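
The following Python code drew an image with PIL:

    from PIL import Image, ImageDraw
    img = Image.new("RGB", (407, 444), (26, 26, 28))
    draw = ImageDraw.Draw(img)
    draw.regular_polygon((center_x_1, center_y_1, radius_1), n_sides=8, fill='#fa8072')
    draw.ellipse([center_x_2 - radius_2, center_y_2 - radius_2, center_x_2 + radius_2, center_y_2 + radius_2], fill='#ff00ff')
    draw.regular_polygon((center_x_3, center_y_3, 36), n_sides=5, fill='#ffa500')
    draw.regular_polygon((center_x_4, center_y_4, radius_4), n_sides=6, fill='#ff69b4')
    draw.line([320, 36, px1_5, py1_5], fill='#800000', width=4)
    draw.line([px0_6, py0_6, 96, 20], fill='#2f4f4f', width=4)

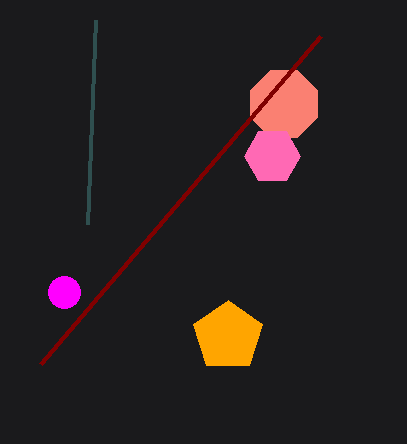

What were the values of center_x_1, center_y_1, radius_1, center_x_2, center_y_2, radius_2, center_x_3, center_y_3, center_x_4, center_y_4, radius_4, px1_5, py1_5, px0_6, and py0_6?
center_x_1 = 284
center_y_1 = 104
radius_1 = 36
center_x_2 = 64
center_y_2 = 292
radius_2 = 16
center_x_3 = 228
center_y_3 = 336
center_x_4 = 272
center_y_4 = 156
radius_4 = 28
px1_5 = 40
py1_5 = 364
px0_6 = 88
py0_6 = 224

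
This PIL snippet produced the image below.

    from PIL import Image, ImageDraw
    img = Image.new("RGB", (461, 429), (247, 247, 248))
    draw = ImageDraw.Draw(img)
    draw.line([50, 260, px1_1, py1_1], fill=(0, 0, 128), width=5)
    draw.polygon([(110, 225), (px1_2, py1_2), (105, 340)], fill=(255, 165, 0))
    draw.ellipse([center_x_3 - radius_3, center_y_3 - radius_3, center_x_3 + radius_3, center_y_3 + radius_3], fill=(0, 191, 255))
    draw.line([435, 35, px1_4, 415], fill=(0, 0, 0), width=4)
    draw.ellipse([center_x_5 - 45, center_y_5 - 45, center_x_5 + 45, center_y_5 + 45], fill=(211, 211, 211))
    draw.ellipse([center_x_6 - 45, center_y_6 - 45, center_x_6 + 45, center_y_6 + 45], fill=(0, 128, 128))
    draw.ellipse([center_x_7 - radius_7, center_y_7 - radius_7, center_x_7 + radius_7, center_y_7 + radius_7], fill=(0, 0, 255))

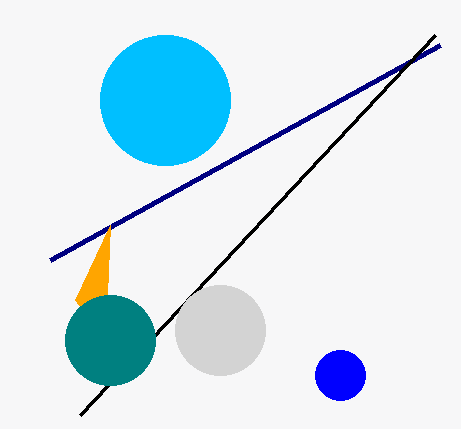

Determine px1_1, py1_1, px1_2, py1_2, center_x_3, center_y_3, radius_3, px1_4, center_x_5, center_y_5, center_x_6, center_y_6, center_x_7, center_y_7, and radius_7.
px1_1 = 440; py1_1 = 45; px1_2 = 75; py1_2 = 300; center_x_3 = 165; center_y_3 = 100; radius_3 = 65; px1_4 = 80; center_x_5 = 220; center_y_5 = 330; center_x_6 = 110; center_y_6 = 340; center_x_7 = 340; center_y_7 = 375; radius_7 = 25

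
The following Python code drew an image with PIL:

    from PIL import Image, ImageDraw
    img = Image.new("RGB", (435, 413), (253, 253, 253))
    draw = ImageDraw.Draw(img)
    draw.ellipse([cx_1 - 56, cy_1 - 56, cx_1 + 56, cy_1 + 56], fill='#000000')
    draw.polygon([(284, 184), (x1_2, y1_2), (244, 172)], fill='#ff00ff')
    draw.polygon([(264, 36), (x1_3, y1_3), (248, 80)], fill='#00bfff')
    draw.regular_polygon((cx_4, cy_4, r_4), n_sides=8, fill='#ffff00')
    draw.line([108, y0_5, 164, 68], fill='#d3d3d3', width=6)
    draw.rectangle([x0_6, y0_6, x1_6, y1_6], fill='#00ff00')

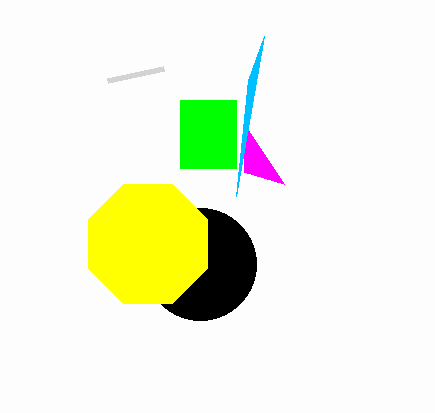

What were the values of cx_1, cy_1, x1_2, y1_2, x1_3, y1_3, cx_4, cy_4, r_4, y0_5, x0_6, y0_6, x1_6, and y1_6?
cx_1 = 200, cy_1 = 264, x1_2 = 244, y1_2 = 124, x1_3 = 236, y1_3 = 196, cx_4 = 148, cy_4 = 244, r_4 = 64, y0_5 = 80, x0_6 = 180, y0_6 = 100, x1_6 = 236, y1_6 = 168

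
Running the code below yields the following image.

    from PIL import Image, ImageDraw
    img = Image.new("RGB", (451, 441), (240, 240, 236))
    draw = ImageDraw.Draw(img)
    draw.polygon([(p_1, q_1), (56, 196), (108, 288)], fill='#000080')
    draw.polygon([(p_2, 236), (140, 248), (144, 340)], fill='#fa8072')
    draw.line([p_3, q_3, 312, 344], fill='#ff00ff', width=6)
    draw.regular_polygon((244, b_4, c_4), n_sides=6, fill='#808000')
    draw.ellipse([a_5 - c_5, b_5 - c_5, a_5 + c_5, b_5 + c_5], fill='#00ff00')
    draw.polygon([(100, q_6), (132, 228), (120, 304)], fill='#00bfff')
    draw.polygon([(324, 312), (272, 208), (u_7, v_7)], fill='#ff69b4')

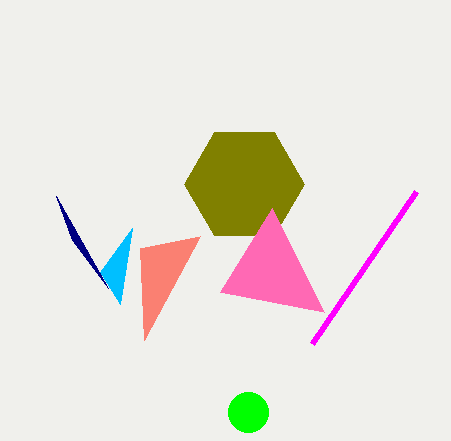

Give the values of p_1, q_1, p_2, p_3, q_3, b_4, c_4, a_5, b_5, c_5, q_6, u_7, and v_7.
p_1 = 72
q_1 = 240
p_2 = 200
p_3 = 416
q_3 = 192
b_4 = 184
c_4 = 60
a_5 = 248
b_5 = 412
c_5 = 20
q_6 = 272
u_7 = 220
v_7 = 292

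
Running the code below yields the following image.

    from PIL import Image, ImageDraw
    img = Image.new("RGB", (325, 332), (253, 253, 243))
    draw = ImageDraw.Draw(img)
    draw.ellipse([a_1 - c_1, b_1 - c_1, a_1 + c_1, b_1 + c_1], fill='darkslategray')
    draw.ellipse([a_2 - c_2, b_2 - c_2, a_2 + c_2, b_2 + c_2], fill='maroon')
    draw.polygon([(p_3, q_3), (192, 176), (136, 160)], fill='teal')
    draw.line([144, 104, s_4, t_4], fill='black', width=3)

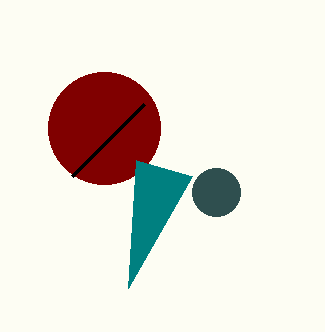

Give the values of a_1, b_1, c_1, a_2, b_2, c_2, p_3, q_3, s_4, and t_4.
a_1 = 216; b_1 = 192; c_1 = 24; a_2 = 104; b_2 = 128; c_2 = 56; p_3 = 128; q_3 = 288; s_4 = 72; t_4 = 176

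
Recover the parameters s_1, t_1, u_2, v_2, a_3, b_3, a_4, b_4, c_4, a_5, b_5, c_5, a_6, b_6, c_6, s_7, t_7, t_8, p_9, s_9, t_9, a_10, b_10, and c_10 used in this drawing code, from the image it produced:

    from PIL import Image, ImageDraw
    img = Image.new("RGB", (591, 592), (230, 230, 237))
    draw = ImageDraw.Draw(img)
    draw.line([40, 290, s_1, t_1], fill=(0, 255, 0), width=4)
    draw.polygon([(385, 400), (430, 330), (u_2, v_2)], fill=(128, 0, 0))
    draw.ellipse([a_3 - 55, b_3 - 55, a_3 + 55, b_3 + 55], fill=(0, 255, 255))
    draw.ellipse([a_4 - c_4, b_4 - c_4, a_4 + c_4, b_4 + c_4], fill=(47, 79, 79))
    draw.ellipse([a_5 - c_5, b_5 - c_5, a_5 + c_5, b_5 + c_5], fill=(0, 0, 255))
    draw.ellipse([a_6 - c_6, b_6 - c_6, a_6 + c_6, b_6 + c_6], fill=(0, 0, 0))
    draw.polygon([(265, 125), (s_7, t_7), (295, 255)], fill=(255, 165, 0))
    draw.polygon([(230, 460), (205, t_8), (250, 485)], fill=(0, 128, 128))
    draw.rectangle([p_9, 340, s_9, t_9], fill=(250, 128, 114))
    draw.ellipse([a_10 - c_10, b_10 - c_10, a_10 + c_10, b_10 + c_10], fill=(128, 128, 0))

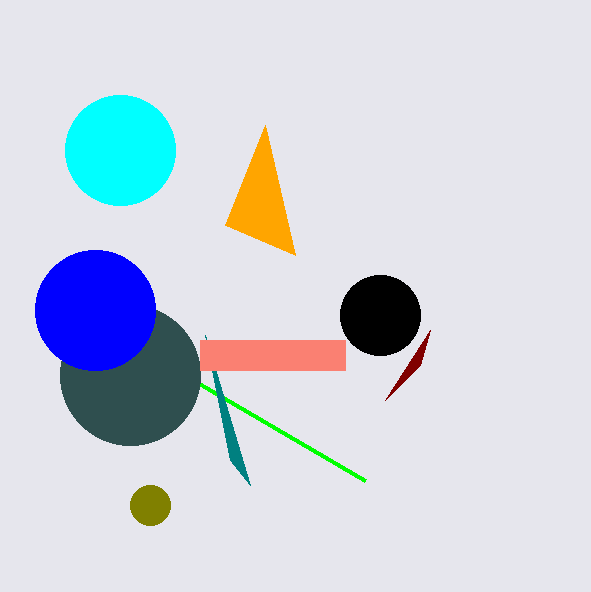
s_1 = 365
t_1 = 480
u_2 = 420
v_2 = 365
a_3 = 120
b_3 = 150
a_4 = 130
b_4 = 375
c_4 = 70
a_5 = 95
b_5 = 310
c_5 = 60
a_6 = 380
b_6 = 315
c_6 = 40
s_7 = 225
t_7 = 225
t_8 = 335
p_9 = 200
s_9 = 345
t_9 = 370
a_10 = 150
b_10 = 505
c_10 = 20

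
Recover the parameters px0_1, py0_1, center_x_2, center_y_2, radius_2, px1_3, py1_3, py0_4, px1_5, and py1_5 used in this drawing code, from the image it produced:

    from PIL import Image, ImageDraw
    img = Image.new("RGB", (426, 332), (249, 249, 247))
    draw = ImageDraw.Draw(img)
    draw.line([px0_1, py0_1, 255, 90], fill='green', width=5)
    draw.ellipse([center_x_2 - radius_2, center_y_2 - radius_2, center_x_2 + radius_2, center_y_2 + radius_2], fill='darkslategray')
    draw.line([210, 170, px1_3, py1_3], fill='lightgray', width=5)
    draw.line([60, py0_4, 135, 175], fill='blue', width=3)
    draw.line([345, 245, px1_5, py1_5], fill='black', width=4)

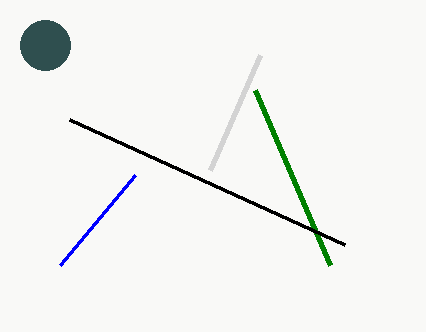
px0_1 = 330
py0_1 = 265
center_x_2 = 45
center_y_2 = 45
radius_2 = 25
px1_3 = 260
py1_3 = 55
py0_4 = 265
px1_5 = 70
py1_5 = 120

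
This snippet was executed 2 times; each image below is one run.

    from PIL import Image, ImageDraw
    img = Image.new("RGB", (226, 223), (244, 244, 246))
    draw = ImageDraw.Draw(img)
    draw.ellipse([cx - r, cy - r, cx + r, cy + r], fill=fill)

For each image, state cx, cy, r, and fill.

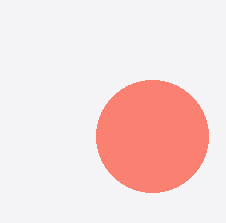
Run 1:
cx = 152, cy = 136, r = 56, fill = 'salmon'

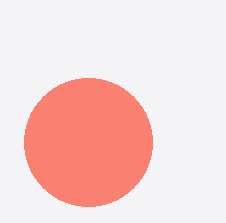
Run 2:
cx = 88, cy = 142, r = 64, fill = 'salmon'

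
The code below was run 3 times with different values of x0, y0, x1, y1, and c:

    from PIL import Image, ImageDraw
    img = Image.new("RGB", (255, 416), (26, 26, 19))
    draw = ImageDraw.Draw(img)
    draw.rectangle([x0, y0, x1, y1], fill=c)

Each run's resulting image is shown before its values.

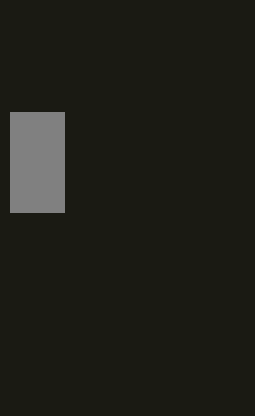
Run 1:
x0 = 10; y0 = 112; x1 = 64; y1 = 212; c = 'gray'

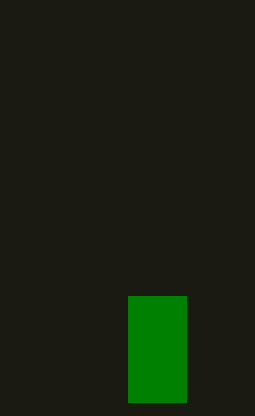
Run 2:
x0 = 128; y0 = 296; x1 = 186; y1 = 402; c = 'green'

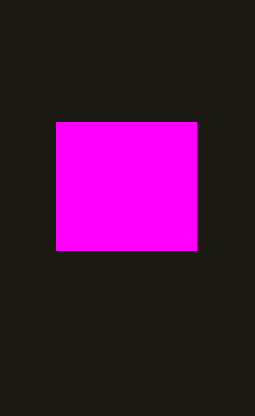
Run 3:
x0 = 56; y0 = 122; x1 = 196; y1 = 250; c = 'magenta'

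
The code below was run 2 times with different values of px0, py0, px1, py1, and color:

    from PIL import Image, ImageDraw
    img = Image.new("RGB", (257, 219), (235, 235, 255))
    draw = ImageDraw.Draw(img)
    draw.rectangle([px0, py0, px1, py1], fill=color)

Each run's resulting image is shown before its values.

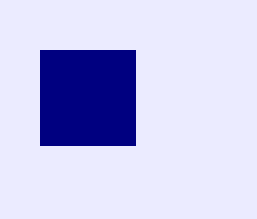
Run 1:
px0 = 40; py0 = 50; px1 = 135; py1 = 145; color = 'navy'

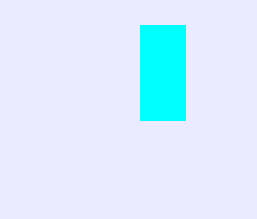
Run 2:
px0 = 140, py0 = 25, px1 = 185, py1 = 120, color = 'cyan'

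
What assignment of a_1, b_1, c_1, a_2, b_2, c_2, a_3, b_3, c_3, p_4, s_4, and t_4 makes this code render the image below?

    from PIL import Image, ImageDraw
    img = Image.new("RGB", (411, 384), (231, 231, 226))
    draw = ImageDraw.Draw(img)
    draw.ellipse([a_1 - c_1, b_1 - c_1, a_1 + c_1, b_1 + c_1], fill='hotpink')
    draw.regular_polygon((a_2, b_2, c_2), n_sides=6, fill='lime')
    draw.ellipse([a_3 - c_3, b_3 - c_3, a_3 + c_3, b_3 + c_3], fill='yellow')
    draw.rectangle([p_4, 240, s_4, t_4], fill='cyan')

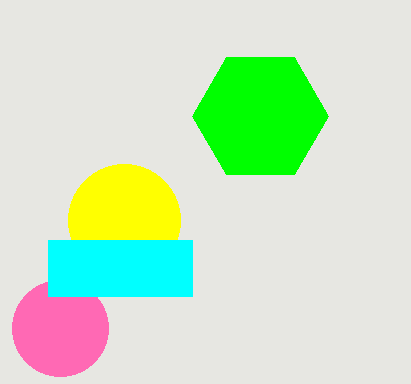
a_1 = 60
b_1 = 328
c_1 = 48
a_2 = 260
b_2 = 116
c_2 = 68
a_3 = 124
b_3 = 220
c_3 = 56
p_4 = 48
s_4 = 192
t_4 = 296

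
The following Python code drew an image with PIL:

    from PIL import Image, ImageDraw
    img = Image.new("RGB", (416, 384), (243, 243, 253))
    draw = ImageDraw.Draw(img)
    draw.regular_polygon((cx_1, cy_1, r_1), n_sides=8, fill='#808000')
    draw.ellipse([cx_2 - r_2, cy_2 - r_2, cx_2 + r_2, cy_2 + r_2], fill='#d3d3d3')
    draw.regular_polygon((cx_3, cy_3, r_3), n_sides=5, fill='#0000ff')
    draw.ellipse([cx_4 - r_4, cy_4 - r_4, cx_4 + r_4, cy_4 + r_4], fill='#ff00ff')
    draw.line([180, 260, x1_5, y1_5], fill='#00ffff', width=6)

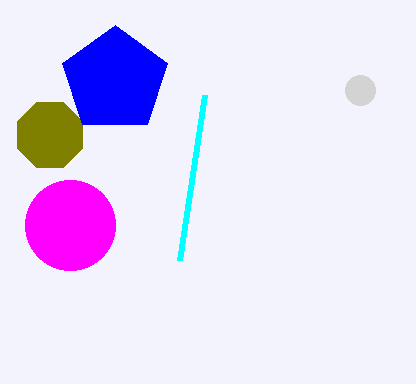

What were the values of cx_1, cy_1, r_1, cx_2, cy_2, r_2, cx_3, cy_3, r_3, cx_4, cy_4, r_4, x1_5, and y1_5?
cx_1 = 50
cy_1 = 135
r_1 = 35
cx_2 = 360
cy_2 = 90
r_2 = 15
cx_3 = 115
cy_3 = 80
r_3 = 55
cx_4 = 70
cy_4 = 225
r_4 = 45
x1_5 = 205
y1_5 = 95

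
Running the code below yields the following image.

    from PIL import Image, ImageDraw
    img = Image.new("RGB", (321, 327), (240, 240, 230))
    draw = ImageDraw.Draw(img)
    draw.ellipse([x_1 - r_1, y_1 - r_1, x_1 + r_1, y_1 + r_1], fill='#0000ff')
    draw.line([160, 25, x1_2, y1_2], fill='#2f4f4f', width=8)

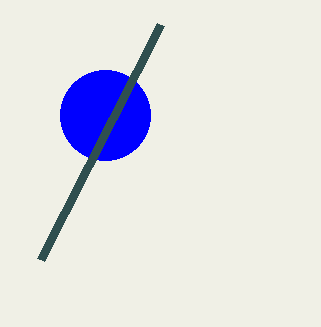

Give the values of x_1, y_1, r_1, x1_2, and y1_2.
x_1 = 105
y_1 = 115
r_1 = 45
x1_2 = 40
y1_2 = 260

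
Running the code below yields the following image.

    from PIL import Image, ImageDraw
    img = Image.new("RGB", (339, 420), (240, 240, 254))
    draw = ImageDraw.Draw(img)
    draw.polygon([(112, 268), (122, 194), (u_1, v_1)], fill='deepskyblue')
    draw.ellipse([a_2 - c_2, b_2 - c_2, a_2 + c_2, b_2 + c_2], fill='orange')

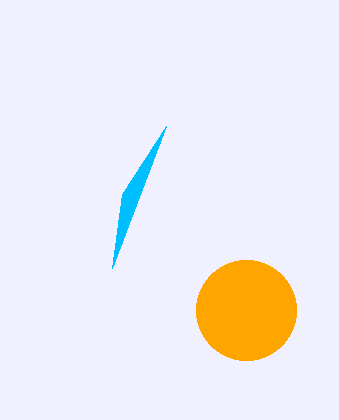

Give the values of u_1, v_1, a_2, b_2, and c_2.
u_1 = 166; v_1 = 126; a_2 = 246; b_2 = 310; c_2 = 50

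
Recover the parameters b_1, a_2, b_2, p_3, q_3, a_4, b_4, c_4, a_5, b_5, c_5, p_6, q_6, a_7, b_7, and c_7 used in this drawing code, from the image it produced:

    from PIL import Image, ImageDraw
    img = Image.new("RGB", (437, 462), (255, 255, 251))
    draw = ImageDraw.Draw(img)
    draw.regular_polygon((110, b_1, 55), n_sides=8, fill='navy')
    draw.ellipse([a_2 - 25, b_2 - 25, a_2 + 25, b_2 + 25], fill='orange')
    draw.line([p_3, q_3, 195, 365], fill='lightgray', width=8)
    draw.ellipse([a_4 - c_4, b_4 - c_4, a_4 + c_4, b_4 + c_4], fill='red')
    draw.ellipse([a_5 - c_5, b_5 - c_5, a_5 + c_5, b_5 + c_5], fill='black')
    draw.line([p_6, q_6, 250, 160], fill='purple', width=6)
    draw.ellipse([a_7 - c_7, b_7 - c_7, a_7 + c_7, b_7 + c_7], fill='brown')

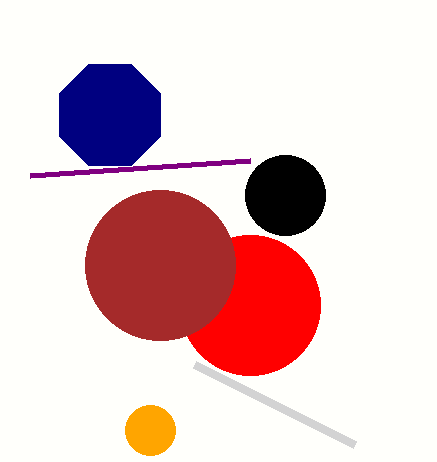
b_1 = 115
a_2 = 150
b_2 = 430
p_3 = 355
q_3 = 445
a_4 = 250
b_4 = 305
c_4 = 70
a_5 = 285
b_5 = 195
c_5 = 40
p_6 = 30
q_6 = 175
a_7 = 160
b_7 = 265
c_7 = 75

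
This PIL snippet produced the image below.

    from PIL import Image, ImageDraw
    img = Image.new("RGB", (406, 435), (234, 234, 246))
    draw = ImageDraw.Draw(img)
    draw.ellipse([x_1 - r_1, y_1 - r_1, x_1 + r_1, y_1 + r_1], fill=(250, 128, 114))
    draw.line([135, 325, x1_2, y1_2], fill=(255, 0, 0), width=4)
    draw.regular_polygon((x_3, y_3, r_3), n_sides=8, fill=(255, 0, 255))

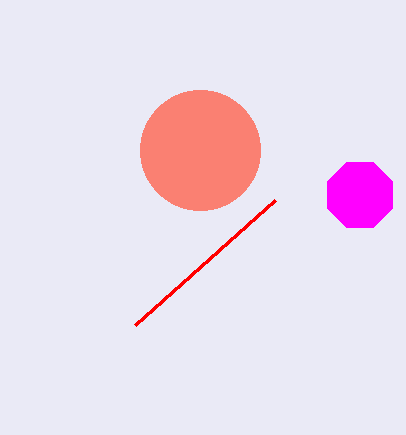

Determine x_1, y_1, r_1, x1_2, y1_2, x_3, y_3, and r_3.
x_1 = 200
y_1 = 150
r_1 = 60
x1_2 = 275
y1_2 = 200
x_3 = 360
y_3 = 195
r_3 = 35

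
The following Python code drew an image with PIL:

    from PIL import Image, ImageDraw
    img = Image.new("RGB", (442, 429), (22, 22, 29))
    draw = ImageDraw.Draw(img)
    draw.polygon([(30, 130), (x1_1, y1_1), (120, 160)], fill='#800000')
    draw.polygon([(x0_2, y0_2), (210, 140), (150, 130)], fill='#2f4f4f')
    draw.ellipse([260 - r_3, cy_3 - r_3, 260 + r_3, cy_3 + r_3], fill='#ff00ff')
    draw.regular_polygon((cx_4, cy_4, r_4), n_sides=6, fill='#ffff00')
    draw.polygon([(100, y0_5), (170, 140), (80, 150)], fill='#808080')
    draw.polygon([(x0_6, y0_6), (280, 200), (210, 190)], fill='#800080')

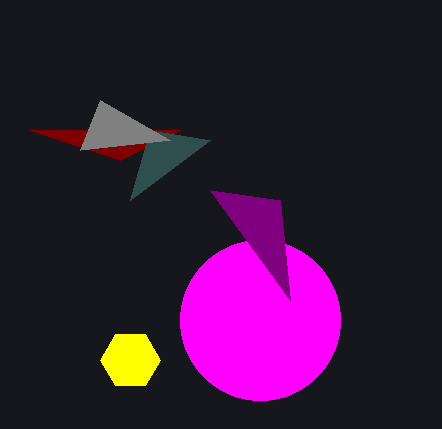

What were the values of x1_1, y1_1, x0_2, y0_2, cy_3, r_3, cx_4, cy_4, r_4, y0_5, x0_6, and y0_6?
x1_1 = 180
y1_1 = 130
x0_2 = 130
y0_2 = 200
cy_3 = 320
r_3 = 80
cx_4 = 130
cy_4 = 360
r_4 = 30
y0_5 = 100
x0_6 = 290
y0_6 = 300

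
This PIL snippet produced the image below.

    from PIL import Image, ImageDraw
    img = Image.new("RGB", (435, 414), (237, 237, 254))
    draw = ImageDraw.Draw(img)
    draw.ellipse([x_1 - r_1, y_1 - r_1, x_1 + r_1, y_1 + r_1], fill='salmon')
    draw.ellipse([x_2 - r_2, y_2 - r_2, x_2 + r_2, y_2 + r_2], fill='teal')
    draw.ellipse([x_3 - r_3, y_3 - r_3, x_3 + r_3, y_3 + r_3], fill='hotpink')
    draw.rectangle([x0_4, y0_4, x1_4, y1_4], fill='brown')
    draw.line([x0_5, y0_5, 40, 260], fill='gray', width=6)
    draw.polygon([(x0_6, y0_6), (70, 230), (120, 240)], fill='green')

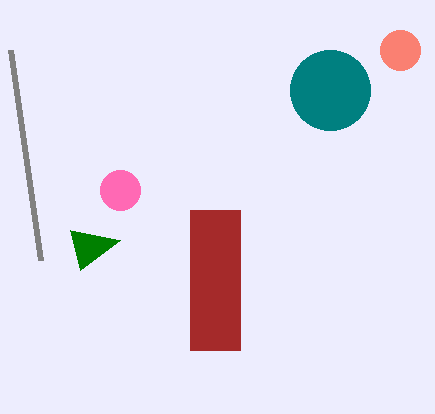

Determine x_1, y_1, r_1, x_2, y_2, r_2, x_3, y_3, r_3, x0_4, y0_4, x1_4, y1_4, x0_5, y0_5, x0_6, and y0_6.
x_1 = 400, y_1 = 50, r_1 = 20, x_2 = 330, y_2 = 90, r_2 = 40, x_3 = 120, y_3 = 190, r_3 = 20, x0_4 = 190, y0_4 = 210, x1_4 = 240, y1_4 = 350, x0_5 = 10, y0_5 = 50, x0_6 = 80, y0_6 = 270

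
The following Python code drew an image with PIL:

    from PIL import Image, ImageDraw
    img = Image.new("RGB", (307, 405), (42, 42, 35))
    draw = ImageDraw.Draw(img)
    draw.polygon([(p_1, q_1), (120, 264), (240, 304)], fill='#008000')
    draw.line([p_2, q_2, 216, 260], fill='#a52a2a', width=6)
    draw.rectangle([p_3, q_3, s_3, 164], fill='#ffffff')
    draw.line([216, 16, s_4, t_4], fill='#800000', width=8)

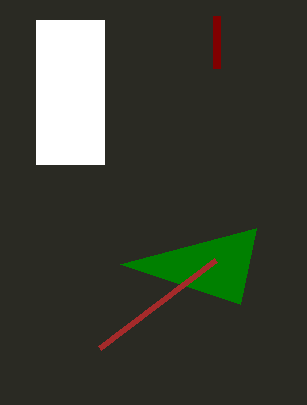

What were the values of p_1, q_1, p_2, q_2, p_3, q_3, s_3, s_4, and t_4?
p_1 = 256, q_1 = 228, p_2 = 100, q_2 = 348, p_3 = 36, q_3 = 20, s_3 = 104, s_4 = 216, t_4 = 68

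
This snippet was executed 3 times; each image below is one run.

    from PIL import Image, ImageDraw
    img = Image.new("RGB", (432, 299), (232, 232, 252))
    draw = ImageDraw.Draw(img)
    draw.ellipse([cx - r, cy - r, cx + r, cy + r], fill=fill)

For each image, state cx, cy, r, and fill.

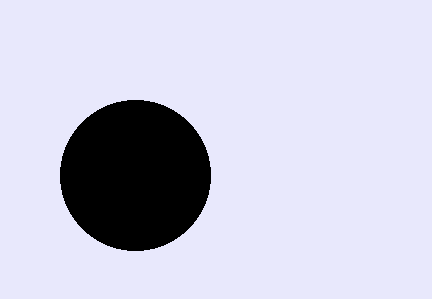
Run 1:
cx = 135; cy = 175; r = 75; fill = 'black'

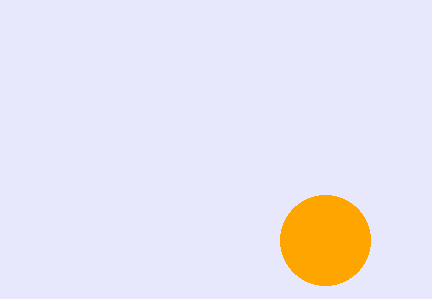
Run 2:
cx = 325
cy = 240
r = 45
fill = 'orange'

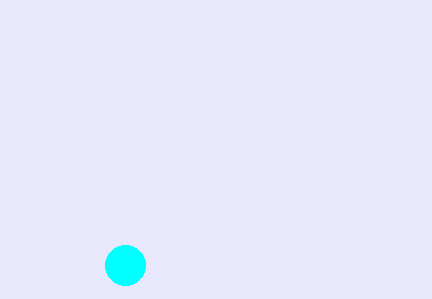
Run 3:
cx = 125, cy = 265, r = 20, fill = 'cyan'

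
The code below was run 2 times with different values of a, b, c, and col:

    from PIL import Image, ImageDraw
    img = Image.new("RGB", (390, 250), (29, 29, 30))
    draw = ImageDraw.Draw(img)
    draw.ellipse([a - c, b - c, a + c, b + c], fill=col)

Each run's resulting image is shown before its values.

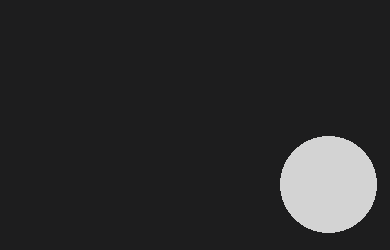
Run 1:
a = 328
b = 184
c = 48
col = 'lightgray'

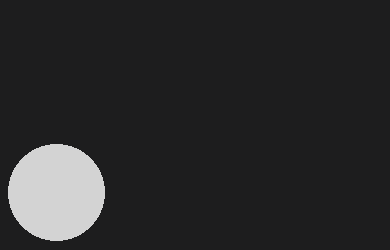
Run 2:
a = 56
b = 192
c = 48
col = 'lightgray'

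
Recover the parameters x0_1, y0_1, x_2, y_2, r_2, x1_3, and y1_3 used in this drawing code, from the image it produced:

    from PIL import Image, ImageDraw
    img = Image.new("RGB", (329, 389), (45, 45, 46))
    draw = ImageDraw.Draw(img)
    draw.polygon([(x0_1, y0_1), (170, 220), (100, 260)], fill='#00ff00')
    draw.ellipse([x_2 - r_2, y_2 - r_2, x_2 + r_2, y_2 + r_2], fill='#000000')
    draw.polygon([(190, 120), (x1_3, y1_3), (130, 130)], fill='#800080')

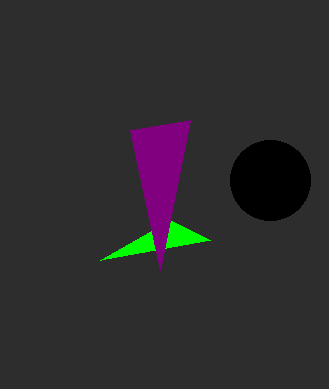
x0_1 = 210
y0_1 = 240
x_2 = 270
y_2 = 180
r_2 = 40
x1_3 = 160
y1_3 = 270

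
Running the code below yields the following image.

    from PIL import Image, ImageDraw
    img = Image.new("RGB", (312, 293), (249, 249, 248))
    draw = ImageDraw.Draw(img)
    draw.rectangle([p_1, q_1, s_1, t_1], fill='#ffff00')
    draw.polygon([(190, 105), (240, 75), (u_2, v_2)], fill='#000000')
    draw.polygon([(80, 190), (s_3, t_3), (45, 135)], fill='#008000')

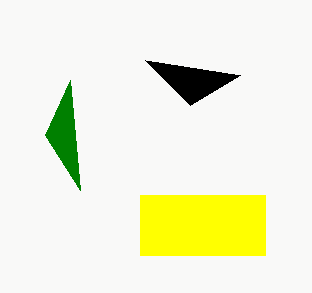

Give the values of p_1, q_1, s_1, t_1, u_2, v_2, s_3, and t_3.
p_1 = 140; q_1 = 195; s_1 = 265; t_1 = 255; u_2 = 145; v_2 = 60; s_3 = 70; t_3 = 80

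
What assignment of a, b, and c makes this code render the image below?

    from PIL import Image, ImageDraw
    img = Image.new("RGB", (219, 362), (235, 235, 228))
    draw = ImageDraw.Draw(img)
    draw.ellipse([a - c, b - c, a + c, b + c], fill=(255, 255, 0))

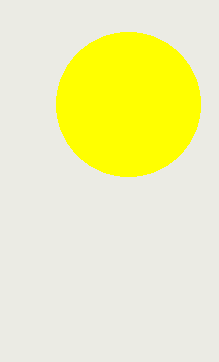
a = 128; b = 104; c = 72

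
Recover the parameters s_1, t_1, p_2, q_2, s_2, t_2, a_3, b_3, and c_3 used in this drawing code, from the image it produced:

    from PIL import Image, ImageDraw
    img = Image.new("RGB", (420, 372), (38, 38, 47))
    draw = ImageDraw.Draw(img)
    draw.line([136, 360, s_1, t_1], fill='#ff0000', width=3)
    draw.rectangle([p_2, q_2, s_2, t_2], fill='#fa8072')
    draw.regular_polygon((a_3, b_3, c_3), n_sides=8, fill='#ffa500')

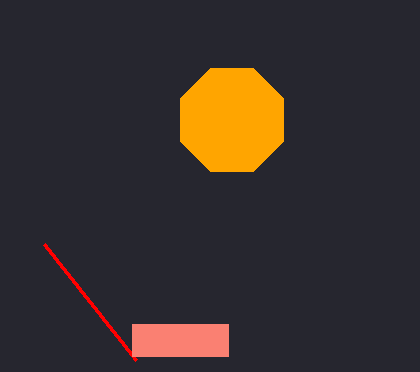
s_1 = 44, t_1 = 244, p_2 = 132, q_2 = 324, s_2 = 228, t_2 = 356, a_3 = 232, b_3 = 120, c_3 = 56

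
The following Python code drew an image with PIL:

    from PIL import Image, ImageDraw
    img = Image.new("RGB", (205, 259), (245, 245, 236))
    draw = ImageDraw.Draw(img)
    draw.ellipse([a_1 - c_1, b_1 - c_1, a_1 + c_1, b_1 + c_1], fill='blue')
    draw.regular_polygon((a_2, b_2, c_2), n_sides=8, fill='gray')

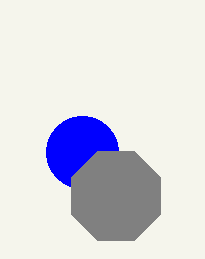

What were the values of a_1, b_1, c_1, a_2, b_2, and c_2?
a_1 = 82
b_1 = 152
c_1 = 36
a_2 = 116
b_2 = 196
c_2 = 48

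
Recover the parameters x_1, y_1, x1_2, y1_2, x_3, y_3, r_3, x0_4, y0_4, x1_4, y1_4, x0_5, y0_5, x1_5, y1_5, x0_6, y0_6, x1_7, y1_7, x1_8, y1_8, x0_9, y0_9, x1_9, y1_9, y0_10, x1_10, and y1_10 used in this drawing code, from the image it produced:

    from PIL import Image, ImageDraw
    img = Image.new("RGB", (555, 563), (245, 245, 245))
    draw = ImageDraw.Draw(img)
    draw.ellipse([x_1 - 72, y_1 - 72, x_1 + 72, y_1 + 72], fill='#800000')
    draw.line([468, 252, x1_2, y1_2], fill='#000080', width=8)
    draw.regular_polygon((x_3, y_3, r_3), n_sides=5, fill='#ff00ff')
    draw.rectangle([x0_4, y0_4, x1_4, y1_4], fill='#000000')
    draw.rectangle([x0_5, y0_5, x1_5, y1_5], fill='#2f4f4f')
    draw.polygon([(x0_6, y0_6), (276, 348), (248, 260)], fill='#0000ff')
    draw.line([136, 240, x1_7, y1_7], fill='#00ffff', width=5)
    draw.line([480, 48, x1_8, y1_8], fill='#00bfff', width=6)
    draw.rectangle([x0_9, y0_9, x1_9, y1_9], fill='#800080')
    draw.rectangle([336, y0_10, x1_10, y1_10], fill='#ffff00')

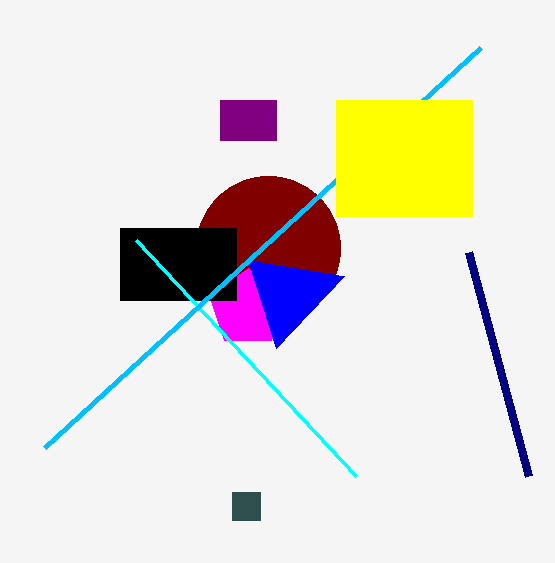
x_1 = 268
y_1 = 248
x1_2 = 528
y1_2 = 476
x_3 = 248
y_3 = 308
r_3 = 40
x0_4 = 120
y0_4 = 228
x1_4 = 236
y1_4 = 300
x0_5 = 232
y0_5 = 492
x1_5 = 260
y1_5 = 520
x0_6 = 344
y0_6 = 276
x1_7 = 356
y1_7 = 476
x1_8 = 44
y1_8 = 448
x0_9 = 220
y0_9 = 100
x1_9 = 276
y1_9 = 140
y0_10 = 100
x1_10 = 472
y1_10 = 216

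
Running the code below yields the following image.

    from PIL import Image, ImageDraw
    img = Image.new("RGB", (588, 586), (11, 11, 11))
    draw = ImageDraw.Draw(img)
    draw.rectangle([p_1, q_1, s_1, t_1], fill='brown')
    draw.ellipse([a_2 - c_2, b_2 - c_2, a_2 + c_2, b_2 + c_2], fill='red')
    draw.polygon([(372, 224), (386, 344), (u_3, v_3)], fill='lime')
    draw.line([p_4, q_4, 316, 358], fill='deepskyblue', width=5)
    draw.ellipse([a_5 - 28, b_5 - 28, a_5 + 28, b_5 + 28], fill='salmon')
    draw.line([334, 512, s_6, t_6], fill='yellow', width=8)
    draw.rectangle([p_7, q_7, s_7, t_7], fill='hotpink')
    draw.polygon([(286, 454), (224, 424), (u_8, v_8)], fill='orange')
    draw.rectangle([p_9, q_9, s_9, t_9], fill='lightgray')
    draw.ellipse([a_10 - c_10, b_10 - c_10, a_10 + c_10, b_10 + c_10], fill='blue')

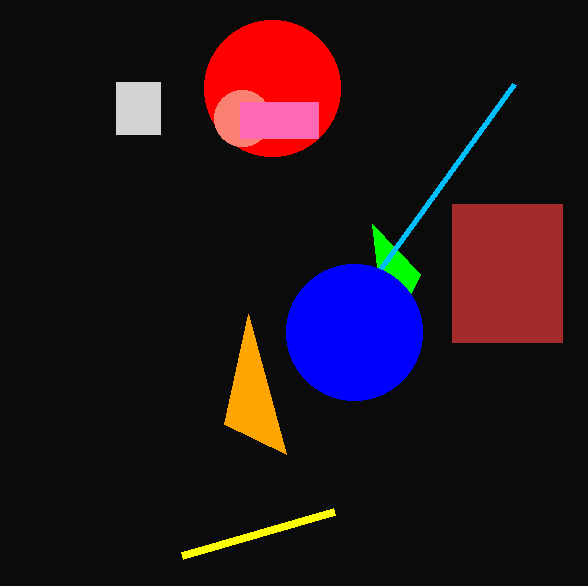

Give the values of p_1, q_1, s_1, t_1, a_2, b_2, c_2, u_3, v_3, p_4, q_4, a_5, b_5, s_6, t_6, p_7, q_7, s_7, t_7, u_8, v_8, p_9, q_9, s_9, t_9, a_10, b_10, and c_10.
p_1 = 452, q_1 = 204, s_1 = 562, t_1 = 342, a_2 = 272, b_2 = 88, c_2 = 68, u_3 = 420, v_3 = 274, p_4 = 514, q_4 = 84, a_5 = 242, b_5 = 118, s_6 = 182, t_6 = 556, p_7 = 240, q_7 = 102, s_7 = 318, t_7 = 138, u_8 = 248, v_8 = 314, p_9 = 116, q_9 = 82, s_9 = 160, t_9 = 134, a_10 = 354, b_10 = 332, c_10 = 68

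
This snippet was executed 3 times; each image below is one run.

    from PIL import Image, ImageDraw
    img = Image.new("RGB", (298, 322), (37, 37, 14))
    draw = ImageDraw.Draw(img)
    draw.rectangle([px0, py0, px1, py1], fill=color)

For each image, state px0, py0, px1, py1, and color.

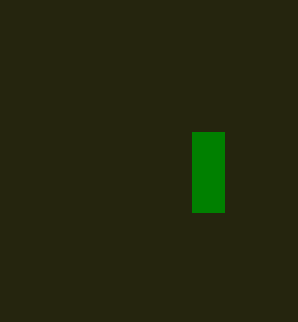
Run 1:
px0 = 192; py0 = 132; px1 = 224; py1 = 212; color = 'green'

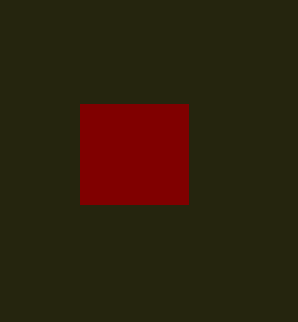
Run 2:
px0 = 80
py0 = 104
px1 = 188
py1 = 204
color = 'maroon'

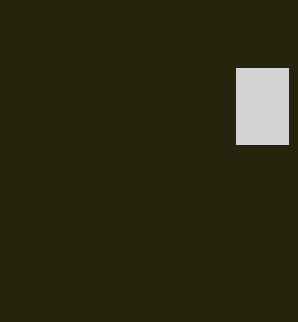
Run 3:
px0 = 236
py0 = 68
px1 = 288
py1 = 144
color = 'lightgray'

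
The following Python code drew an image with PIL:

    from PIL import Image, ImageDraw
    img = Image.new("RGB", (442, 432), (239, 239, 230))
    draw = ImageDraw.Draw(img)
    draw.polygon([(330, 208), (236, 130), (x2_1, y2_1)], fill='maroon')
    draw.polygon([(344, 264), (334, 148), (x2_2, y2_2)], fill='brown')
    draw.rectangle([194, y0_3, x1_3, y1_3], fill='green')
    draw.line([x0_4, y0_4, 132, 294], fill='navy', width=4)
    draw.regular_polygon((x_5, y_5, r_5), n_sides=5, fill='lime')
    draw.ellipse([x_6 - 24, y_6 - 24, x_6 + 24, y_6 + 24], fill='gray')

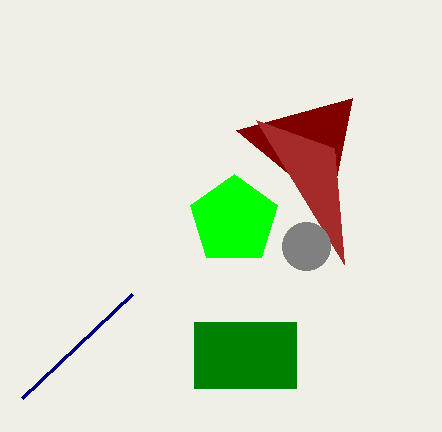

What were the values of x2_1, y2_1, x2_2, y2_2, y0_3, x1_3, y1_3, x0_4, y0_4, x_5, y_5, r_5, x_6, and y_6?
x2_1 = 352
y2_1 = 98
x2_2 = 256
y2_2 = 120
y0_3 = 322
x1_3 = 296
y1_3 = 388
x0_4 = 22
y0_4 = 398
x_5 = 234
y_5 = 220
r_5 = 46
x_6 = 306
y_6 = 246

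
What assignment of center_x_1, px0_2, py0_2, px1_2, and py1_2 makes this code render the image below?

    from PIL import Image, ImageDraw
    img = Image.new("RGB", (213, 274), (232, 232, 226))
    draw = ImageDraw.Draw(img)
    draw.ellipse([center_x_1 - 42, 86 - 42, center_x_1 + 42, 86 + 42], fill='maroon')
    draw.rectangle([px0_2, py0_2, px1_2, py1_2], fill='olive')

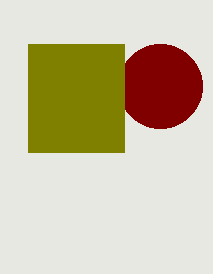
center_x_1 = 160
px0_2 = 28
py0_2 = 44
px1_2 = 124
py1_2 = 152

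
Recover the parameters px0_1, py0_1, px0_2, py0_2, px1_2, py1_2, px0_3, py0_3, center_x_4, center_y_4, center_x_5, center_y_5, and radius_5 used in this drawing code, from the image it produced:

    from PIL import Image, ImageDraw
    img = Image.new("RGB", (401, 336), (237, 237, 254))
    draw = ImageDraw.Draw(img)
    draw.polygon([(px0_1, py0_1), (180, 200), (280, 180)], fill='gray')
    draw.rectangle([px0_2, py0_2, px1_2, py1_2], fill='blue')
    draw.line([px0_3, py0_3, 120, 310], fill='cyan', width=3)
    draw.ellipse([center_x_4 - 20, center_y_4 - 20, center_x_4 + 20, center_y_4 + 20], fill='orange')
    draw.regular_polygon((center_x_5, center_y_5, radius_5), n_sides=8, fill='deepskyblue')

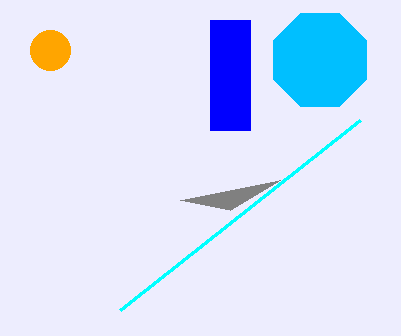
px0_1 = 230; py0_1 = 210; px0_2 = 210; py0_2 = 20; px1_2 = 250; py1_2 = 130; px0_3 = 360; py0_3 = 120; center_x_4 = 50; center_y_4 = 50; center_x_5 = 320; center_y_5 = 60; radius_5 = 50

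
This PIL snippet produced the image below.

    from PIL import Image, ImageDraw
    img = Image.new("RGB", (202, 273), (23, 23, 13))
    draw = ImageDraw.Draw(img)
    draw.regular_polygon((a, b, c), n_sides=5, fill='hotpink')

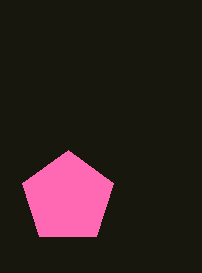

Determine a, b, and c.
a = 68; b = 198; c = 48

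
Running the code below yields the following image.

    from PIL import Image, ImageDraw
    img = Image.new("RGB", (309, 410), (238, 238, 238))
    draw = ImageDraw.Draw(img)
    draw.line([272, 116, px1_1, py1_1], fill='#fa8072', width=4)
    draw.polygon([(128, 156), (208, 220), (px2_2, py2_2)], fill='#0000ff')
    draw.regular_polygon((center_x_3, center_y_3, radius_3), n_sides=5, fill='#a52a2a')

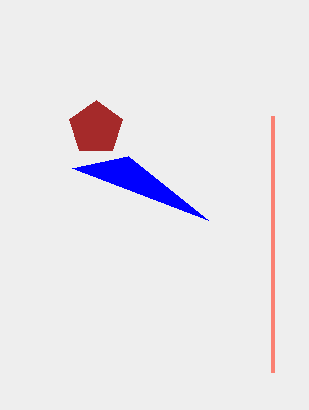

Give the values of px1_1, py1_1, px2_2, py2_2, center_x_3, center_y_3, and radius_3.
px1_1 = 272; py1_1 = 372; px2_2 = 72; py2_2 = 168; center_x_3 = 96; center_y_3 = 128; radius_3 = 28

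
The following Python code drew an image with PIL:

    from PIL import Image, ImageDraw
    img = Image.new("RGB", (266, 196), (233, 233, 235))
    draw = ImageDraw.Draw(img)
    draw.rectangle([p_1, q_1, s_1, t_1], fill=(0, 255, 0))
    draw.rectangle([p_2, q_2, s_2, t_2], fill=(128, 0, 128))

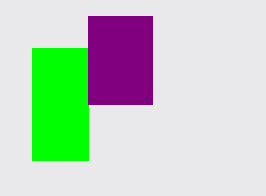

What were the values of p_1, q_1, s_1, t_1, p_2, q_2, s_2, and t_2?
p_1 = 32
q_1 = 48
s_1 = 88
t_1 = 160
p_2 = 88
q_2 = 16
s_2 = 152
t_2 = 104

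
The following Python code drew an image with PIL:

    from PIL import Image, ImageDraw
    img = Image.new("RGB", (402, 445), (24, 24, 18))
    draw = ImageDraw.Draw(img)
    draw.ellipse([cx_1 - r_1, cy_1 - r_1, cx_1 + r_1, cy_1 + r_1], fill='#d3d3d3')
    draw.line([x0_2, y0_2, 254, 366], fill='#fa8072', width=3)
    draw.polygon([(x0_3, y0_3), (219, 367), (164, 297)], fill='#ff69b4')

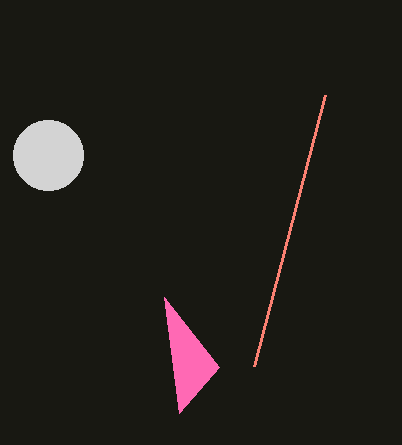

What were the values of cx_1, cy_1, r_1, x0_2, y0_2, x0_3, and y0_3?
cx_1 = 48; cy_1 = 155; r_1 = 35; x0_2 = 325; y0_2 = 95; x0_3 = 179; y0_3 = 413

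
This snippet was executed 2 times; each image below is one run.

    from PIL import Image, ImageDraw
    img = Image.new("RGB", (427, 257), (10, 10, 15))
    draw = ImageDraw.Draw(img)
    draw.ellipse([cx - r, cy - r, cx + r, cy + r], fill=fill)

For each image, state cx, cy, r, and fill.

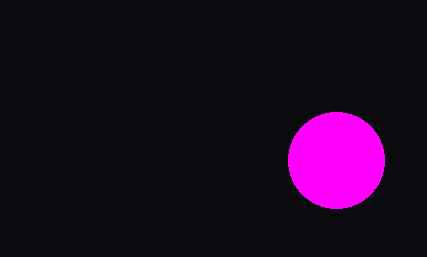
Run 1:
cx = 336; cy = 160; r = 48; fill = 'magenta'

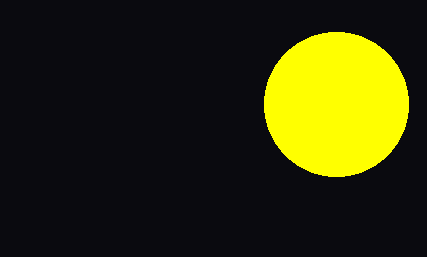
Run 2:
cx = 336, cy = 104, r = 72, fill = 'yellow'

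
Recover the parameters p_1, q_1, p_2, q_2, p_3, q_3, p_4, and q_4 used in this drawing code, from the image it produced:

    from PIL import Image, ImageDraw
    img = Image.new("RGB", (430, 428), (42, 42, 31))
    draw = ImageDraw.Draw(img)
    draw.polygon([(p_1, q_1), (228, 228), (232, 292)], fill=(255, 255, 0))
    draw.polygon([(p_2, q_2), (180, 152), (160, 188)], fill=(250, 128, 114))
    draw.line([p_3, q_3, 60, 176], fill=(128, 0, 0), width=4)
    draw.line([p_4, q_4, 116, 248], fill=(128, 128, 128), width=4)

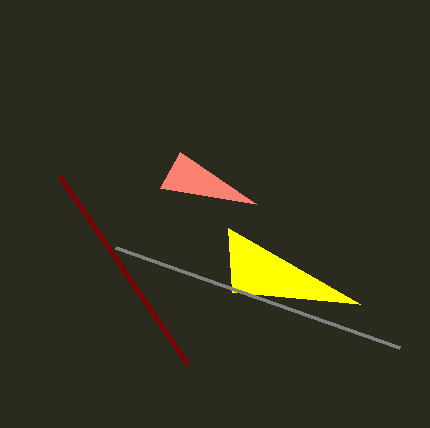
p_1 = 360
q_1 = 304
p_2 = 256
q_2 = 204
p_3 = 188
q_3 = 364
p_4 = 400
q_4 = 348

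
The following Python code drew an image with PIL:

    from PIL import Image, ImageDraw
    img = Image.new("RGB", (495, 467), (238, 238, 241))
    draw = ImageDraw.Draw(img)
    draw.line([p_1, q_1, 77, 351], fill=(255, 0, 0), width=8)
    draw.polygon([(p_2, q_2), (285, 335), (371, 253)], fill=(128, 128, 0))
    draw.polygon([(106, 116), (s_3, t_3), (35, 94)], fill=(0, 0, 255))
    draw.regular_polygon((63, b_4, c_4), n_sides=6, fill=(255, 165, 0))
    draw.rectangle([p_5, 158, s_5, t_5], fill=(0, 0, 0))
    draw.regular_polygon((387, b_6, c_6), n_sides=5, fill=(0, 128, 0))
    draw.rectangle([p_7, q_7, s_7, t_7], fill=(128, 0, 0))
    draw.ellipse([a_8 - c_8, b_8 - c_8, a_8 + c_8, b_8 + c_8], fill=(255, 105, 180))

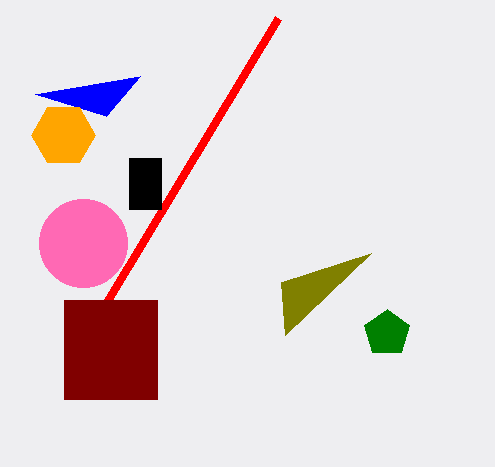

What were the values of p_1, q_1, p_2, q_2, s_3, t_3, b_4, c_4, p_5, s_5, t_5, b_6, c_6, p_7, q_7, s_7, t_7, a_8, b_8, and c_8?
p_1 = 278
q_1 = 18
p_2 = 281
q_2 = 282
s_3 = 140
t_3 = 76
b_4 = 135
c_4 = 32
p_5 = 129
s_5 = 161
t_5 = 209
b_6 = 333
c_6 = 24
p_7 = 64
q_7 = 300
s_7 = 157
t_7 = 399
a_8 = 83
b_8 = 243
c_8 = 44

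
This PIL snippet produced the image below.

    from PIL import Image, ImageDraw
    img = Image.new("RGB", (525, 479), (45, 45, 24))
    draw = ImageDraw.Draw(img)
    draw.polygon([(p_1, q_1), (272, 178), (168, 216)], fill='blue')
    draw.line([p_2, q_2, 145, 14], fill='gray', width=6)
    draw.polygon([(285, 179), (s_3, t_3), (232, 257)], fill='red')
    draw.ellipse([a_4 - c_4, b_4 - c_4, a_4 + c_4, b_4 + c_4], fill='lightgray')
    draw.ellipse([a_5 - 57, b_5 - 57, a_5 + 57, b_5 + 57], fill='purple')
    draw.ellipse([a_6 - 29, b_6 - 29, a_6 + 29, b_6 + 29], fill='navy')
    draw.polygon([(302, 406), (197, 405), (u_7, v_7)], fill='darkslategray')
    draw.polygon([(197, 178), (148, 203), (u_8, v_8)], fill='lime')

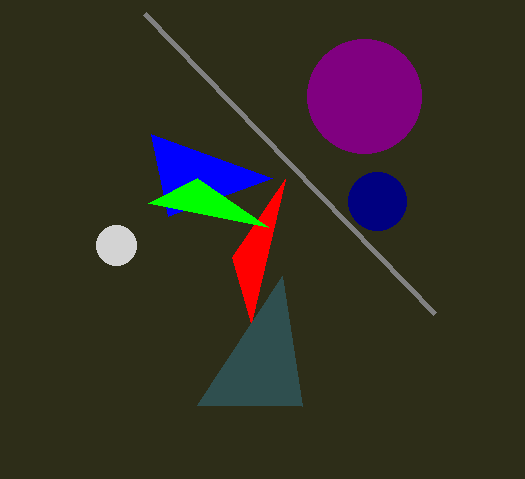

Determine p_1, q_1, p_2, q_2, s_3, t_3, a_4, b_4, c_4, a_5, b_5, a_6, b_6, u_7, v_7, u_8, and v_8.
p_1 = 151
q_1 = 134
p_2 = 435
q_2 = 314
s_3 = 251
t_3 = 323
a_4 = 116
b_4 = 245
c_4 = 20
a_5 = 364
b_5 = 96
a_6 = 377
b_6 = 201
u_7 = 282
v_7 = 276
u_8 = 268
v_8 = 227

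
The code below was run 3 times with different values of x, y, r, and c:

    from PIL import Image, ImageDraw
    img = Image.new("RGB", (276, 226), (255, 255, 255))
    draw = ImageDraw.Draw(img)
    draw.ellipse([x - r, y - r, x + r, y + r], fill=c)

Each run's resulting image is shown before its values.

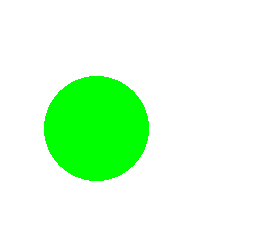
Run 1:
x = 96; y = 128; r = 52; c = 'lime'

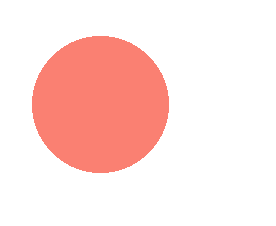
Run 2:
x = 100, y = 104, r = 68, c = 'salmon'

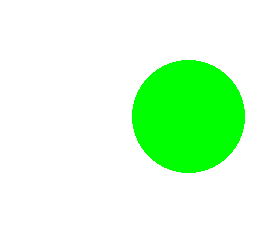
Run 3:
x = 188, y = 116, r = 56, c = 'lime'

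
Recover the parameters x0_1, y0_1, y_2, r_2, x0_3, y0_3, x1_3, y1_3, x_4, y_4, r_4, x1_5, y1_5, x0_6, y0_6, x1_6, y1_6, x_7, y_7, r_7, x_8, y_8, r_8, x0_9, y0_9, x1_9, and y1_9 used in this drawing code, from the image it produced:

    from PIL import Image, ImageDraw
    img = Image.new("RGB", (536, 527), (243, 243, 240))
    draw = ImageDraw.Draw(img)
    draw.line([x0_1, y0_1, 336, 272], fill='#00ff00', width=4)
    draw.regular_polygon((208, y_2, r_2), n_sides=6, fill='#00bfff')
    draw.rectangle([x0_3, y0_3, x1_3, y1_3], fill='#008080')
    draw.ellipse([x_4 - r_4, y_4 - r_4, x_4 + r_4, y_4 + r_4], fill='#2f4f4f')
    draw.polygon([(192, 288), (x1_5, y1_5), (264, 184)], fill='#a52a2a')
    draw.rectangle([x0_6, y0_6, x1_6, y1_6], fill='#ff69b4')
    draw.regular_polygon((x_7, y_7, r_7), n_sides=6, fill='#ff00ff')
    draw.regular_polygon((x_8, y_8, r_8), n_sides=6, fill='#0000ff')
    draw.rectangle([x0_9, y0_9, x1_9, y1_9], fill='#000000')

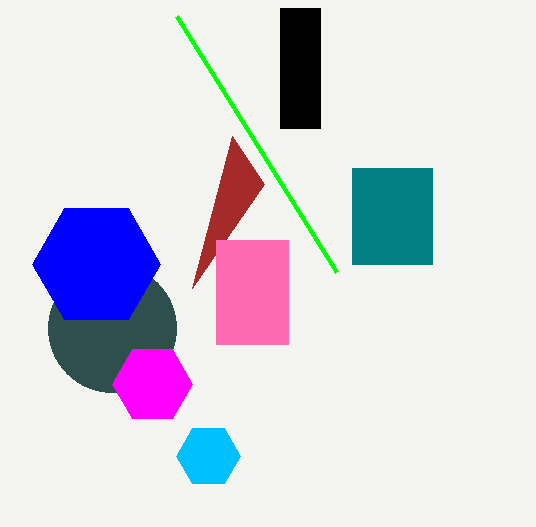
x0_1 = 176, y0_1 = 16, y_2 = 456, r_2 = 32, x0_3 = 352, y0_3 = 168, x1_3 = 432, y1_3 = 264, x_4 = 112, y_4 = 328, r_4 = 64, x1_5 = 232, y1_5 = 136, x0_6 = 216, y0_6 = 240, x1_6 = 288, y1_6 = 344, x_7 = 152, y_7 = 384, r_7 = 40, x_8 = 96, y_8 = 264, r_8 = 64, x0_9 = 280, y0_9 = 8, x1_9 = 320, y1_9 = 128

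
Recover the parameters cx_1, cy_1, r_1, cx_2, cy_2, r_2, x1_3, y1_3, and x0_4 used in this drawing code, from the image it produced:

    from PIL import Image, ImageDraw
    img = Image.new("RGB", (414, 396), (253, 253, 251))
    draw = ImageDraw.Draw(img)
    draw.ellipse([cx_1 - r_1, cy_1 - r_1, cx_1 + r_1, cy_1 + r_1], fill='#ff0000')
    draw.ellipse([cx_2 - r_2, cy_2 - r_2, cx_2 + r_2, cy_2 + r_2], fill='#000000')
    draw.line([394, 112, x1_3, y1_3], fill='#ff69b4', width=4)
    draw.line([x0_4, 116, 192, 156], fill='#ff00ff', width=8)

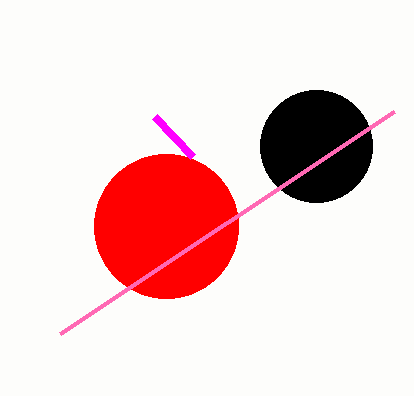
cx_1 = 166, cy_1 = 226, r_1 = 72, cx_2 = 316, cy_2 = 146, r_2 = 56, x1_3 = 60, y1_3 = 334, x0_4 = 154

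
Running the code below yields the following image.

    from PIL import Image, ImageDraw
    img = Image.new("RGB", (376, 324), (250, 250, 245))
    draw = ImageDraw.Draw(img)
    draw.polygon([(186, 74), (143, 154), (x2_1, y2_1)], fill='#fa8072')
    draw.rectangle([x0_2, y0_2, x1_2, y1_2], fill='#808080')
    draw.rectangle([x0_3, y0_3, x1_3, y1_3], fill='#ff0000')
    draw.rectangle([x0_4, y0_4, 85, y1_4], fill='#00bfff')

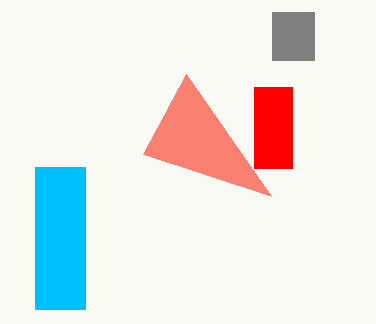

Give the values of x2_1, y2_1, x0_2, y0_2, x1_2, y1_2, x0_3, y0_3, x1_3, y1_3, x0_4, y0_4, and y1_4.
x2_1 = 271
y2_1 = 196
x0_2 = 272
y0_2 = 12
x1_2 = 314
y1_2 = 60
x0_3 = 254
y0_3 = 87
x1_3 = 292
y1_3 = 168
x0_4 = 35
y0_4 = 167
y1_4 = 309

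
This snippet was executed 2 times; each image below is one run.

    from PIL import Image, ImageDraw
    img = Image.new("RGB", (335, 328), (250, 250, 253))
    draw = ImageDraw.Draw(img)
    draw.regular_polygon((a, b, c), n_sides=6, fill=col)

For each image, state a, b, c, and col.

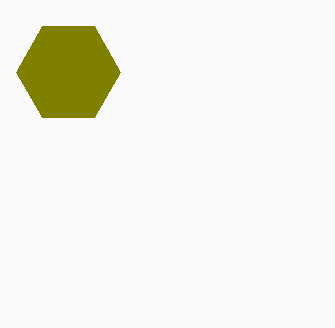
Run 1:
a = 68, b = 72, c = 52, col = 'olive'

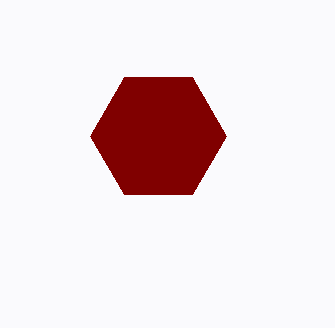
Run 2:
a = 158; b = 136; c = 68; col = 'maroon'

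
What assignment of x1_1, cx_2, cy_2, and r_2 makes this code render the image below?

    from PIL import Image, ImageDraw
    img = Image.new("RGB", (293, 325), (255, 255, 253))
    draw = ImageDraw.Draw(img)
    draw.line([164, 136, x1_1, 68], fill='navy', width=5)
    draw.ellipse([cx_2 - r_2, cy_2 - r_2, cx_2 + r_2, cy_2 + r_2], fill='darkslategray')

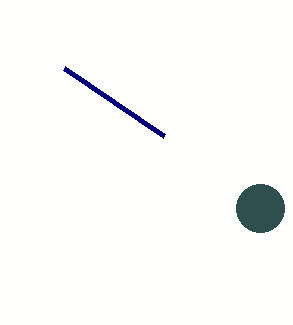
x1_1 = 64, cx_2 = 260, cy_2 = 208, r_2 = 24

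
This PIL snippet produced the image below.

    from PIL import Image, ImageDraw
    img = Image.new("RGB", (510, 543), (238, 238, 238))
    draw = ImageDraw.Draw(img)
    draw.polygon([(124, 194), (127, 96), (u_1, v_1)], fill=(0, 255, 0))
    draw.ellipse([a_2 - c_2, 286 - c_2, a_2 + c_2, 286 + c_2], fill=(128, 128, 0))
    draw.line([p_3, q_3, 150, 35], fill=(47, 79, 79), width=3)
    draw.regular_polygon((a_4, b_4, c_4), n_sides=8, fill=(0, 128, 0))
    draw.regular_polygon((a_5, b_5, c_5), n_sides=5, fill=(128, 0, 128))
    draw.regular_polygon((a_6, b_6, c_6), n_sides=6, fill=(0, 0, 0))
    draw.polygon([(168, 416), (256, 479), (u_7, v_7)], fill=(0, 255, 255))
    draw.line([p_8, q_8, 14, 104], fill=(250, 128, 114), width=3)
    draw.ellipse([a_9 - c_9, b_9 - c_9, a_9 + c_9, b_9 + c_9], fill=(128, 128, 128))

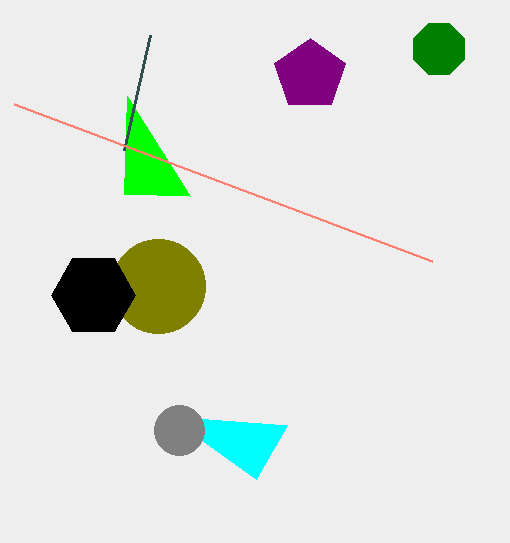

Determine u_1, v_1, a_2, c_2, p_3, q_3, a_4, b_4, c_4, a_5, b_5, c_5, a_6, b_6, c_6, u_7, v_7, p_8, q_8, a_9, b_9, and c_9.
u_1 = 190; v_1 = 196; a_2 = 158; c_2 = 47; p_3 = 124; q_3 = 150; a_4 = 439; b_4 = 49; c_4 = 28; a_5 = 310; b_5 = 75; c_5 = 37; a_6 = 93; b_6 = 295; c_6 = 42; u_7 = 287; v_7 = 425; p_8 = 432; q_8 = 261; a_9 = 179; b_9 = 430; c_9 = 25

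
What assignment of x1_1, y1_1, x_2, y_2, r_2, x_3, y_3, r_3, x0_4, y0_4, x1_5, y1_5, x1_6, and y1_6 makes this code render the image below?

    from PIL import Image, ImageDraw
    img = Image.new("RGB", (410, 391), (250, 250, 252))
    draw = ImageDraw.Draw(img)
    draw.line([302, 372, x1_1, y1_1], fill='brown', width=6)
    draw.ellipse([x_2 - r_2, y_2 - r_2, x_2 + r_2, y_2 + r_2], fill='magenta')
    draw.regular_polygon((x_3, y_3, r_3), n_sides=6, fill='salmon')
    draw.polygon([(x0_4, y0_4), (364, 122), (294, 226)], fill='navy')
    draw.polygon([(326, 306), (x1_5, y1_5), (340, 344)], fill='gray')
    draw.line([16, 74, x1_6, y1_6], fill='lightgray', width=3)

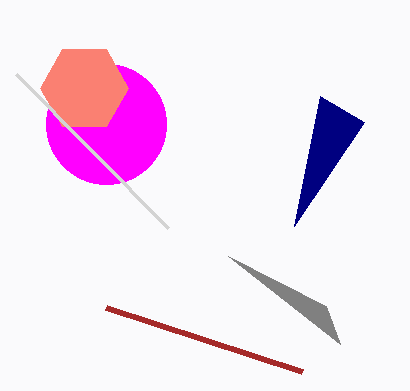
x1_1 = 106; y1_1 = 308; x_2 = 106; y_2 = 124; r_2 = 60; x_3 = 84; y_3 = 88; r_3 = 44; x0_4 = 320; y0_4 = 96; x1_5 = 228; y1_5 = 256; x1_6 = 168; y1_6 = 228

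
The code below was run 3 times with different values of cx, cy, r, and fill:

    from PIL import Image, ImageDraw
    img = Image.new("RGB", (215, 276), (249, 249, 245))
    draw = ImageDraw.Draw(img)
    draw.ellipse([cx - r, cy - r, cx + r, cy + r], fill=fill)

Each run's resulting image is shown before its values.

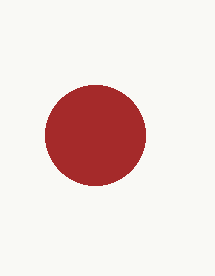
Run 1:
cx = 95; cy = 135; r = 50; fill = 'brown'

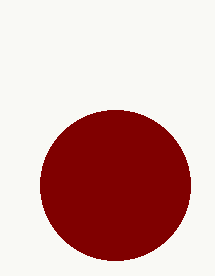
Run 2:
cx = 115
cy = 185
r = 75
fill = 'maroon'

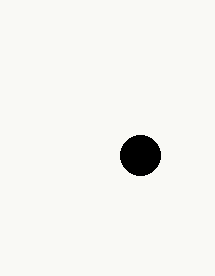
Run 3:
cx = 140; cy = 155; r = 20; fill = 'black'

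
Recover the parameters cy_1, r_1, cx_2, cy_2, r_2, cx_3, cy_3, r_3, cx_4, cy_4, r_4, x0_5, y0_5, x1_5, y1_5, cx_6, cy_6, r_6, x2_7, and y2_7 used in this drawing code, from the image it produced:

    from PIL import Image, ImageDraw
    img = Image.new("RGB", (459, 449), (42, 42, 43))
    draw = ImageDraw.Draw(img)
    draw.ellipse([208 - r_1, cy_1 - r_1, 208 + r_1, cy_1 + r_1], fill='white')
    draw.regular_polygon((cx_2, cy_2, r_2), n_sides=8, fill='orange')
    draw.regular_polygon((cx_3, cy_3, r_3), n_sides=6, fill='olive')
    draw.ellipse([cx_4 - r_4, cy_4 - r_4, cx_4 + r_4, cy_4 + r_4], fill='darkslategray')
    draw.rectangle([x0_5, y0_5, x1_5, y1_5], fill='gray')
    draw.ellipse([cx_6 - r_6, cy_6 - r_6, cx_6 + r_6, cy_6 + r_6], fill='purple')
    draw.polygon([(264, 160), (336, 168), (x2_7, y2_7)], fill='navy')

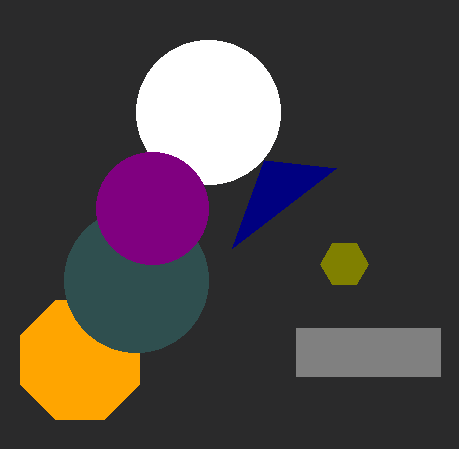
cy_1 = 112, r_1 = 72, cx_2 = 80, cy_2 = 360, r_2 = 64, cx_3 = 344, cy_3 = 264, r_3 = 24, cx_4 = 136, cy_4 = 280, r_4 = 72, x0_5 = 296, y0_5 = 328, x1_5 = 440, y1_5 = 376, cx_6 = 152, cy_6 = 208, r_6 = 56, x2_7 = 232, y2_7 = 248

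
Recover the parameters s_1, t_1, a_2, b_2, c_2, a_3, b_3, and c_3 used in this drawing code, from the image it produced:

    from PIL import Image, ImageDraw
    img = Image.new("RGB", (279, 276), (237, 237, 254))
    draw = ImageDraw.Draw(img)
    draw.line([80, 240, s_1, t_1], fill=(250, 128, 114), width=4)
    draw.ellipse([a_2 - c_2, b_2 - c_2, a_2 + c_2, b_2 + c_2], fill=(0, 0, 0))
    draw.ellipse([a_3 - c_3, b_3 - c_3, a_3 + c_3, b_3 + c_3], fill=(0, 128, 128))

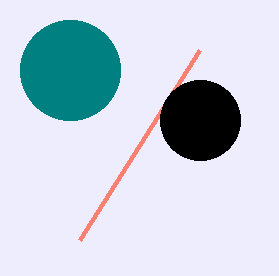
s_1 = 200, t_1 = 50, a_2 = 200, b_2 = 120, c_2 = 40, a_3 = 70, b_3 = 70, c_3 = 50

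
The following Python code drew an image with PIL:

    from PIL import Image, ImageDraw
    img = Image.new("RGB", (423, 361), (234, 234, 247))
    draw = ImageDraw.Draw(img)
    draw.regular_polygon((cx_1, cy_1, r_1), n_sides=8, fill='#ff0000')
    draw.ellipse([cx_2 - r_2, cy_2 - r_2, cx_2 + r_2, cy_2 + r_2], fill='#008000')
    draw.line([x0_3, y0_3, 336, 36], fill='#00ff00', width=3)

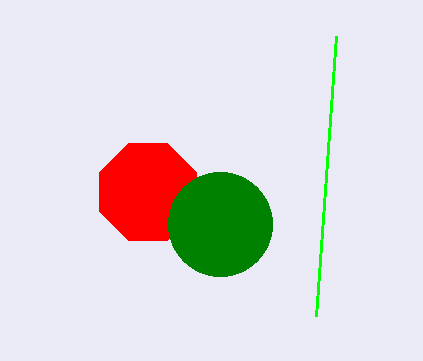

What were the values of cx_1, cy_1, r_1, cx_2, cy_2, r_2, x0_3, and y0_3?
cx_1 = 148
cy_1 = 192
r_1 = 52
cx_2 = 220
cy_2 = 224
r_2 = 52
x0_3 = 316
y0_3 = 316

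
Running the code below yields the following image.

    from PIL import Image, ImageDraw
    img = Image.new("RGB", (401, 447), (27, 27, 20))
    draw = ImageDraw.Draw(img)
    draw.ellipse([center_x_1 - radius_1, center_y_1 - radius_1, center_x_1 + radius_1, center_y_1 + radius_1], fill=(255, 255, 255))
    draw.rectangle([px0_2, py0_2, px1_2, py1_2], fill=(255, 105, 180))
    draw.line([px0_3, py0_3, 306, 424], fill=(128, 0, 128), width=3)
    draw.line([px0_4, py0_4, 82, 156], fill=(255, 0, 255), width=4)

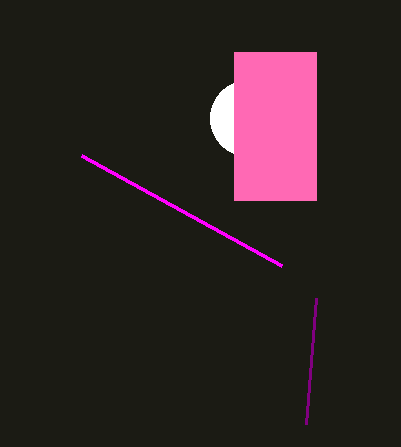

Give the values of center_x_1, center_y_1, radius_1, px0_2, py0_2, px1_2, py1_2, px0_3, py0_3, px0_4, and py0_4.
center_x_1 = 248; center_y_1 = 118; radius_1 = 38; px0_2 = 234; py0_2 = 52; px1_2 = 316; py1_2 = 200; px0_3 = 316; py0_3 = 298; px0_4 = 282; py0_4 = 266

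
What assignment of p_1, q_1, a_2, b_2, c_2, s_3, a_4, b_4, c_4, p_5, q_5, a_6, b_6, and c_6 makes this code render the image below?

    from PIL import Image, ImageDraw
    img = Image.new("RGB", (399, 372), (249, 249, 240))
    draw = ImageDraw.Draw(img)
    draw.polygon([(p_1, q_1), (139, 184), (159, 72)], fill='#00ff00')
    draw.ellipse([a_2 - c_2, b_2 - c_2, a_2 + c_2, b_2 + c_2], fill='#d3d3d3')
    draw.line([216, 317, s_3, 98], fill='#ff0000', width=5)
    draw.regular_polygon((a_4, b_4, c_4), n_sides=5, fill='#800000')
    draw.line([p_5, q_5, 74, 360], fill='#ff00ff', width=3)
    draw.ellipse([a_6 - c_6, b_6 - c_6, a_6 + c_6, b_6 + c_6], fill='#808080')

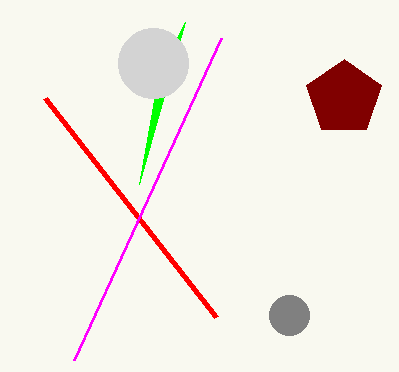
p_1 = 185, q_1 = 22, a_2 = 153, b_2 = 63, c_2 = 35, s_3 = 45, a_4 = 344, b_4 = 98, c_4 = 39, p_5 = 221, q_5 = 38, a_6 = 289, b_6 = 315, c_6 = 20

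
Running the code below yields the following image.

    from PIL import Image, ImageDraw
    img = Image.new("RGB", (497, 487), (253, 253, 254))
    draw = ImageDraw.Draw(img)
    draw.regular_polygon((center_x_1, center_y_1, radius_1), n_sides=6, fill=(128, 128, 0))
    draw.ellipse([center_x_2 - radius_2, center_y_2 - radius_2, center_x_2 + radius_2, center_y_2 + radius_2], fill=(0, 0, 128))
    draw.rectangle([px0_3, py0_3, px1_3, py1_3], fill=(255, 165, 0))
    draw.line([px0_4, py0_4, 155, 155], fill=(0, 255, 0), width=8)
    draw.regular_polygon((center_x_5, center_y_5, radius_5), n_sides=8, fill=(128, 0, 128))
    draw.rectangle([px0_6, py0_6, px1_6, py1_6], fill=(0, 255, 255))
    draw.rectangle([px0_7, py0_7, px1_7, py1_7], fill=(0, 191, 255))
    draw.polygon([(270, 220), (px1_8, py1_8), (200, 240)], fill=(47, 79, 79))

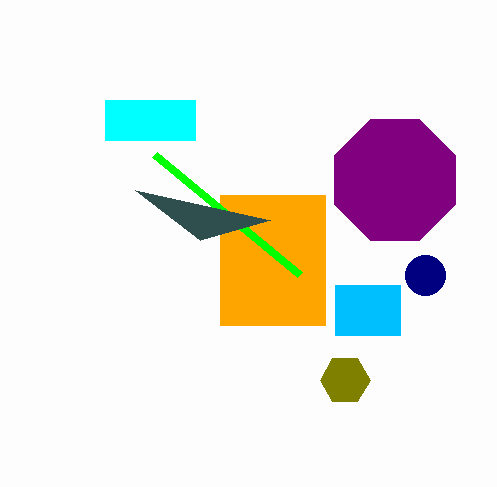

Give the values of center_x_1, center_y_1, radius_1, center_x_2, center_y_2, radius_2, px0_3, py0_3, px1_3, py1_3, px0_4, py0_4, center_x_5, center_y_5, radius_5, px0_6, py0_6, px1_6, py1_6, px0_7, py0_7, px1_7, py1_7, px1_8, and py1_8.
center_x_1 = 345, center_y_1 = 380, radius_1 = 25, center_x_2 = 425, center_y_2 = 275, radius_2 = 20, px0_3 = 220, py0_3 = 195, px1_3 = 325, py1_3 = 325, px0_4 = 300, py0_4 = 275, center_x_5 = 395, center_y_5 = 180, radius_5 = 65, px0_6 = 105, py0_6 = 100, px1_6 = 195, py1_6 = 140, px0_7 = 335, py0_7 = 285, px1_7 = 400, py1_7 = 335, px1_8 = 135, py1_8 = 190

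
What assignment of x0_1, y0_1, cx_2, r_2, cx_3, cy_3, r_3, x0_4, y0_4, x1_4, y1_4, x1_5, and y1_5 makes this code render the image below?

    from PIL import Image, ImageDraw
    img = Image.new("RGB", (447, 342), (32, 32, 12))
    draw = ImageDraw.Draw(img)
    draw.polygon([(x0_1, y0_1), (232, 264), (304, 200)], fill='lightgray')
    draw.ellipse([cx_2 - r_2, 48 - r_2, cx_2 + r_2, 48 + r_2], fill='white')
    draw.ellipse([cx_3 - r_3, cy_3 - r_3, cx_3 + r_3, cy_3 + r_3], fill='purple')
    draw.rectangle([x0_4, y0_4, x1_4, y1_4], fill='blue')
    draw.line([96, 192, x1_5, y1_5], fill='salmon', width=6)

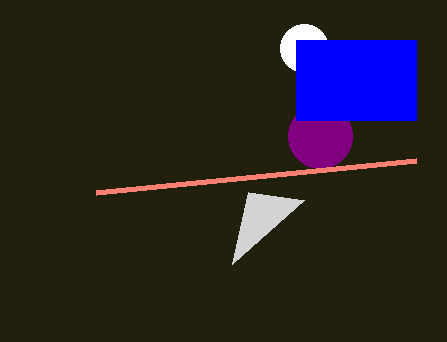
x0_1 = 248
y0_1 = 192
cx_2 = 304
r_2 = 24
cx_3 = 320
cy_3 = 136
r_3 = 32
x0_4 = 296
y0_4 = 40
x1_4 = 416
y1_4 = 120
x1_5 = 416
y1_5 = 160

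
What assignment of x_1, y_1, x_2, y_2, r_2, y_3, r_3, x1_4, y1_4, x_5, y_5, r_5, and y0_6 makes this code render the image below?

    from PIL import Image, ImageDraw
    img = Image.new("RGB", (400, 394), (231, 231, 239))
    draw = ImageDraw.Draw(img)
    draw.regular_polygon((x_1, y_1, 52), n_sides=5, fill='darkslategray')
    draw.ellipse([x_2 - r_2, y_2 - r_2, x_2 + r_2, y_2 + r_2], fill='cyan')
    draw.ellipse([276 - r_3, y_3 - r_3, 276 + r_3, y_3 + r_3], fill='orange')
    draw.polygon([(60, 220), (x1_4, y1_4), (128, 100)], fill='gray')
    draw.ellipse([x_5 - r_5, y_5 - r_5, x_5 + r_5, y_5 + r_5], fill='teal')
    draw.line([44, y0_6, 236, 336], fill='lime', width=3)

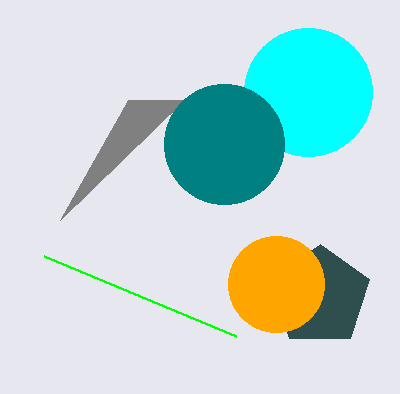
x_1 = 320; y_1 = 296; x_2 = 308; y_2 = 92; r_2 = 64; y_3 = 284; r_3 = 48; x1_4 = 184; y1_4 = 100; x_5 = 224; y_5 = 144; r_5 = 60; y0_6 = 256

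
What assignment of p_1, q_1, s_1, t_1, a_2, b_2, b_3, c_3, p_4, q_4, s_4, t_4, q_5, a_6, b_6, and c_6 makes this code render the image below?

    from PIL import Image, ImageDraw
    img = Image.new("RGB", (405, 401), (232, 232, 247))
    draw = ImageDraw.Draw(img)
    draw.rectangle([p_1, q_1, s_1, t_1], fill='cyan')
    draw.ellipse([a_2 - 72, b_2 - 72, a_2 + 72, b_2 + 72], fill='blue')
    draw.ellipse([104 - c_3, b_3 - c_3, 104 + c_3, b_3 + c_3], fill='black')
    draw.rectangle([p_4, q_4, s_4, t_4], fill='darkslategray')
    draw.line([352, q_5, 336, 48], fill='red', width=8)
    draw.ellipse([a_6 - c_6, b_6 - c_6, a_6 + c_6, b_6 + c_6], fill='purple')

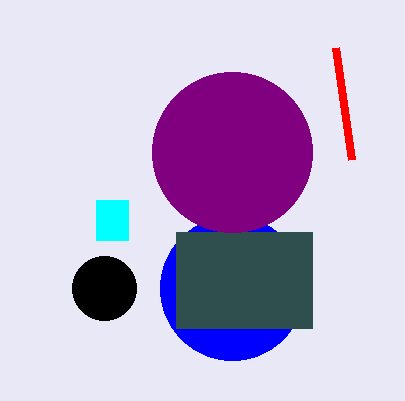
p_1 = 96; q_1 = 200; s_1 = 128; t_1 = 240; a_2 = 232; b_2 = 288; b_3 = 288; c_3 = 32; p_4 = 176; q_4 = 232; s_4 = 312; t_4 = 328; q_5 = 160; a_6 = 232; b_6 = 152; c_6 = 80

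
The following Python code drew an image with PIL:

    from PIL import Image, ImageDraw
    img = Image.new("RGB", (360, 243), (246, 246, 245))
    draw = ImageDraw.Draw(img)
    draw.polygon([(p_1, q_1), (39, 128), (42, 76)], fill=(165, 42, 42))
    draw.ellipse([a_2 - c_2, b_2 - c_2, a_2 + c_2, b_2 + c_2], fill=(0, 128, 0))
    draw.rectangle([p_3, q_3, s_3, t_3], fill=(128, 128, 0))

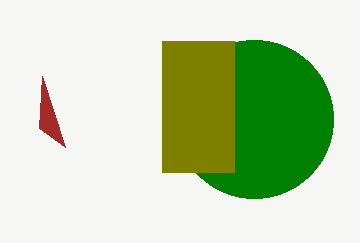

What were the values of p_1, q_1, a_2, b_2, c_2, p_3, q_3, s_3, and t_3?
p_1 = 65; q_1 = 147; a_2 = 254; b_2 = 119; c_2 = 79; p_3 = 162; q_3 = 41; s_3 = 234; t_3 = 172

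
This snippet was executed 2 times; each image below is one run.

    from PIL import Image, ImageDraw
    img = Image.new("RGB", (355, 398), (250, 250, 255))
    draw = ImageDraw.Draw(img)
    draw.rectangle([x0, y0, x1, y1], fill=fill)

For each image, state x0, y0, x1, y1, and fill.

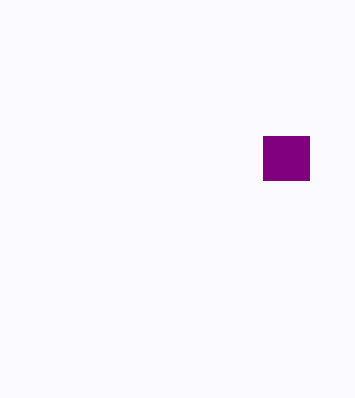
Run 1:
x0 = 263, y0 = 136, x1 = 309, y1 = 180, fill = 'purple'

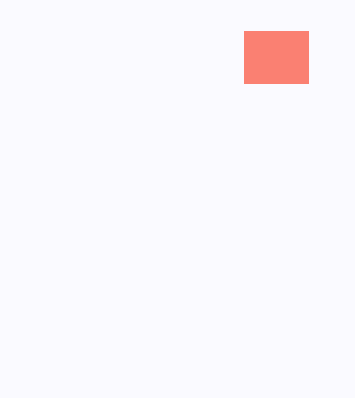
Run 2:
x0 = 244
y0 = 31
x1 = 308
y1 = 83
fill = 'salmon'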